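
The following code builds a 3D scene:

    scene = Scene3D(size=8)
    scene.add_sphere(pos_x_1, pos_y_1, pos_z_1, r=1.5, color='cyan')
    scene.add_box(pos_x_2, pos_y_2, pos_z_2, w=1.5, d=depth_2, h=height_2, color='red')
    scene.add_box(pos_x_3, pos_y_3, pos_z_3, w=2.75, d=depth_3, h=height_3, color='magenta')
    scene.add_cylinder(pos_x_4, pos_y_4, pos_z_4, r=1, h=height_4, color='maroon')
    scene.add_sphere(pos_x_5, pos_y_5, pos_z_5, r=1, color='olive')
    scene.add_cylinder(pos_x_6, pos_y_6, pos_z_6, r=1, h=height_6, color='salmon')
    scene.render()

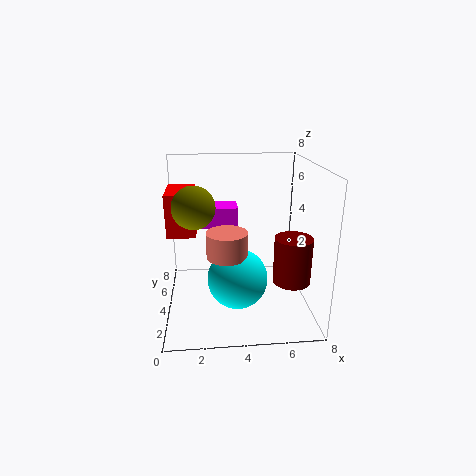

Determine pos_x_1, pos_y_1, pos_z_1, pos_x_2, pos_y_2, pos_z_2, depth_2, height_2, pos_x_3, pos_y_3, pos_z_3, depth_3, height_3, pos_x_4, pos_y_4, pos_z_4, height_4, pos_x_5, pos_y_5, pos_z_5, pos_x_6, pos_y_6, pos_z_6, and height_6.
pos_x_1 = 3.75; pos_y_1 = 1.75; pos_z_1 = 2.75; pos_x_2 = 0.25; pos_y_2 = 3; pos_z_2 = 4.5; depth_2 = 2.5; height_2 = 2.25; pos_x_3 = 1.5; pos_y_3 = 6.25; pos_z_3 = 3.75; depth_3 = 1.75; height_3 = 1.25; pos_x_4 = 6.75; pos_y_4 = 2.5; pos_z_4 = 2; height_4 = 2.5; pos_x_5 = 1.75; pos_y_5 = 1.75; pos_z_5 = 6.5; pos_x_6 = 3.25; pos_y_6 = 1.75; pos_z_6 = 4; height_6 = 1.25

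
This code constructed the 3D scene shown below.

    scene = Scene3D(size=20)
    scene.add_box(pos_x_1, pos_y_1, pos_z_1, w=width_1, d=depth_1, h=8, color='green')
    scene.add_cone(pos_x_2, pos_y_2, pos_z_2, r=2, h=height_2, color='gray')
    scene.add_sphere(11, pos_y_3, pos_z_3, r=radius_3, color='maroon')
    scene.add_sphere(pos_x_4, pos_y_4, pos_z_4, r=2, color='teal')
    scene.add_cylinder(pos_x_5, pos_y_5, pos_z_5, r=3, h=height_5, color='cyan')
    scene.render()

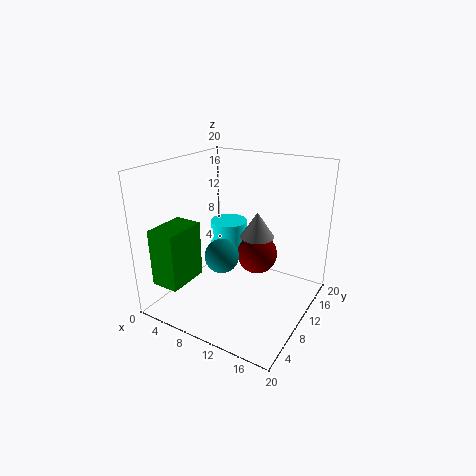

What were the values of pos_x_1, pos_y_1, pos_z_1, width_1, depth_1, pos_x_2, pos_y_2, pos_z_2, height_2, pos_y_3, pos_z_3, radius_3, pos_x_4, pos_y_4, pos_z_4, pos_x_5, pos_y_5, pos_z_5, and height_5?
pos_x_1 = 1, pos_y_1 = 2, pos_z_1 = 4, width_1 = 4, depth_1 = 6, pos_x_2 = 15, pos_y_2 = 6, pos_z_2 = 13, height_2 = 3, pos_y_3 = 14, pos_z_3 = 6, radius_3 = 3, pos_x_4 = 12, pos_y_4 = 3, pos_z_4 = 11, pos_x_5 = 4, pos_y_5 = 17, pos_z_5 = 4, height_5 = 5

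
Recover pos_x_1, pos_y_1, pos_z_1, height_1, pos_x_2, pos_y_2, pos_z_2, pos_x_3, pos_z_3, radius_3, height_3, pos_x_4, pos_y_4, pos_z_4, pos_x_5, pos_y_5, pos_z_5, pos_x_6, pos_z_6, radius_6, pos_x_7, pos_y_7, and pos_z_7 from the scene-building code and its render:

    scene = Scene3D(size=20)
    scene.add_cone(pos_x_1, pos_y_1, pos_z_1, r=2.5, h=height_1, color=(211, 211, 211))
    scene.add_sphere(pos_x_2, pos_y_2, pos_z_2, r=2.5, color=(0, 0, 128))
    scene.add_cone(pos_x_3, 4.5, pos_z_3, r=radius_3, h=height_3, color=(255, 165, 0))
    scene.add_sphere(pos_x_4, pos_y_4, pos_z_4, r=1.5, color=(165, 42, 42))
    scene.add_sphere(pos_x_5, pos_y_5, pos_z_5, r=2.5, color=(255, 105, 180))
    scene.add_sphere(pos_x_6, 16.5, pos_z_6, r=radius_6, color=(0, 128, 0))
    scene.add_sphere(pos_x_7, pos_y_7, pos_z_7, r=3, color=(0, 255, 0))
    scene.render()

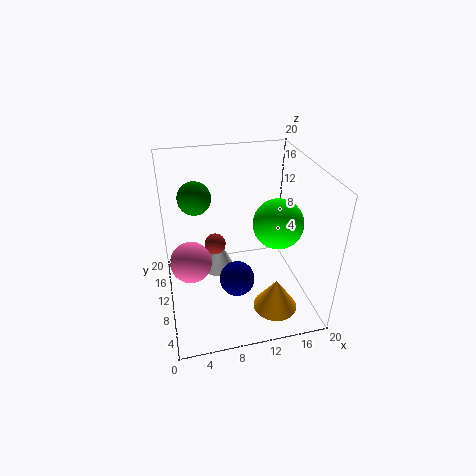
pos_x_1 = 8
pos_y_1 = 15
pos_z_1 = 1.5
height_1 = 5.5
pos_x_2 = 9.5
pos_y_2 = 8.5
pos_z_2 = 4
pos_x_3 = 14
pos_z_3 = 1.5
radius_3 = 3
height_3 = 4.5
pos_x_4 = 7
pos_y_4 = 11.5
pos_z_4 = 8.5
pos_x_5 = 3
pos_y_5 = 5.5
pos_z_5 = 10.5
pos_x_6 = 5
pos_z_6 = 13.5
radius_6 = 2.5
pos_x_7 = 13.5
pos_y_7 = 4.5
pos_z_7 = 15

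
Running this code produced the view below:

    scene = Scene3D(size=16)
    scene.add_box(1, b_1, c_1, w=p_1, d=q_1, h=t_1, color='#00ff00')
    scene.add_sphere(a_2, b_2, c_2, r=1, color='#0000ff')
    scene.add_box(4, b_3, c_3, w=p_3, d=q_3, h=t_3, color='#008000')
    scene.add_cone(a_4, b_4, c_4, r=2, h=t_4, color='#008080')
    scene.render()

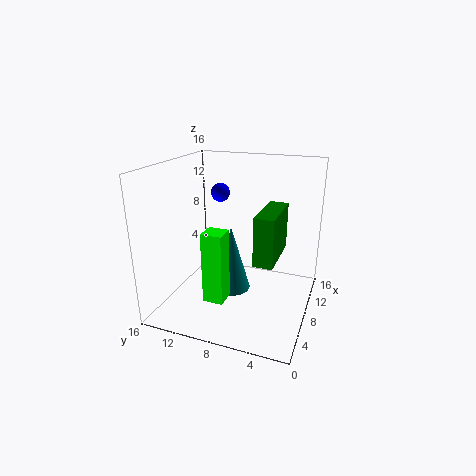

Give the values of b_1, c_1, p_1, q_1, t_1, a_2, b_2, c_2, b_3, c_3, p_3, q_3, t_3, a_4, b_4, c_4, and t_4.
b_1 = 7; c_1 = 4; p_1 = 2; q_1 = 2; t_1 = 7; a_2 = 8; b_2 = 10; c_2 = 13; b_3 = 3; c_3 = 7; p_3 = 6; q_3 = 2; t_3 = 5; a_4 = 6; b_4 = 8; c_4 = 3; t_4 = 7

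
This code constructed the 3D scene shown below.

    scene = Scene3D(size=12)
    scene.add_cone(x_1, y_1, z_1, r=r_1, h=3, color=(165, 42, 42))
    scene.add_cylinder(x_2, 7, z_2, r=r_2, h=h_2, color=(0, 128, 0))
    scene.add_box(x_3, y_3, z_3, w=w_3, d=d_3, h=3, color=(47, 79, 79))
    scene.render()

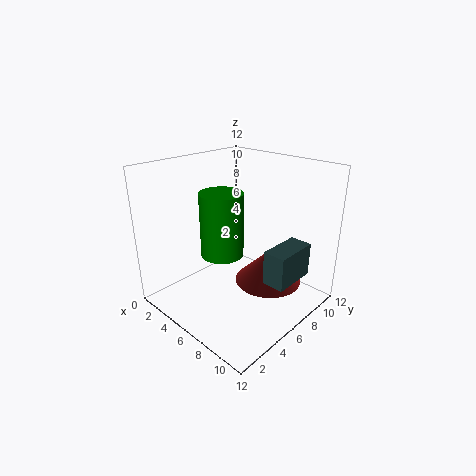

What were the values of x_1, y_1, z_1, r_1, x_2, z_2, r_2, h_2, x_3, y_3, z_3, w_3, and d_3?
x_1 = 7, y_1 = 9, z_1 = 1, r_1 = 3, x_2 = 3, z_2 = 3, r_2 = 2, h_2 = 6, x_3 = 8, y_3 = 7, z_3 = 2, w_3 = 2, d_3 = 4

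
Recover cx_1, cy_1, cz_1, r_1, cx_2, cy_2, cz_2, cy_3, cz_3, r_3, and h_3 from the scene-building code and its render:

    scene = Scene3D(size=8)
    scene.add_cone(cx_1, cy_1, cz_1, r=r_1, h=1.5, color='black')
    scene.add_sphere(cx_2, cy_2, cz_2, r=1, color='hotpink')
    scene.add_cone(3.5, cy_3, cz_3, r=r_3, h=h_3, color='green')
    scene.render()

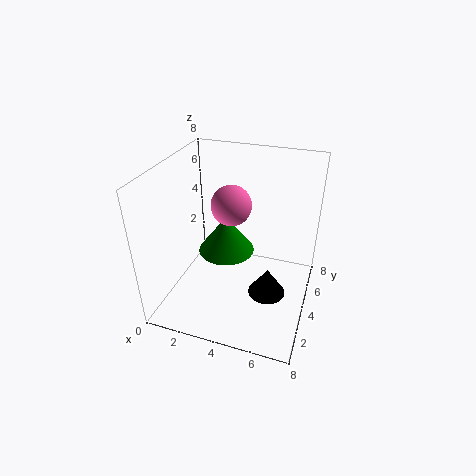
cx_1 = 6; cy_1 = 3; cz_1 = 1.5; r_1 = 1; cx_2 = 4; cy_2 = 3; cz_2 = 6.5; cy_3 = 3.5; cz_3 = 3.5; r_3 = 1.5; h_3 = 2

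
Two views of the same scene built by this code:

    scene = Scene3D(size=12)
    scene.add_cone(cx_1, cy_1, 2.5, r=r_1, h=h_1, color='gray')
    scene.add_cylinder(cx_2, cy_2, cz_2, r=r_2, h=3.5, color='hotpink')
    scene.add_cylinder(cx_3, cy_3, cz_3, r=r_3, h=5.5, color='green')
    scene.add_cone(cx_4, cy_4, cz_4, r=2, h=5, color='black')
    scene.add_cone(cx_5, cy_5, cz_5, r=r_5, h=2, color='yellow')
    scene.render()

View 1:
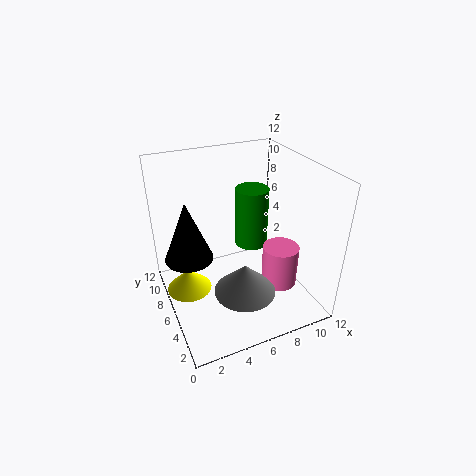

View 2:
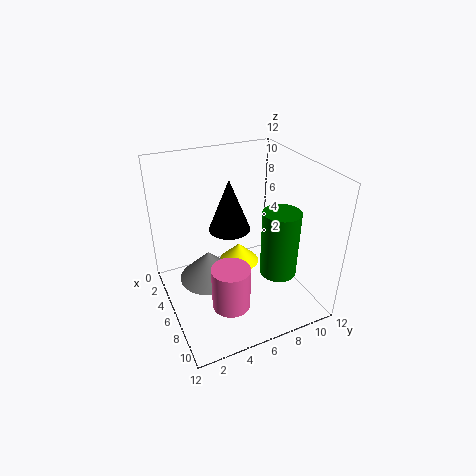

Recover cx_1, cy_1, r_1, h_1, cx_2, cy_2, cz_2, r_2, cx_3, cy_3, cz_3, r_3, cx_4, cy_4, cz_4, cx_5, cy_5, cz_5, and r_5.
cx_1 = 5.5
cy_1 = 3.5
r_1 = 2.5
h_1 = 2.5
cx_2 = 9
cy_2 = 4
cz_2 = 2
r_2 = 1.5
cx_3 = 8.5
cy_3 = 8.5
cz_3 = 3.5
r_3 = 1.5
cx_4 = 2
cy_4 = 7
cz_4 = 4.5
cx_5 = 2
cy_5 = 8
cz_5 = 0.5
r_5 = 2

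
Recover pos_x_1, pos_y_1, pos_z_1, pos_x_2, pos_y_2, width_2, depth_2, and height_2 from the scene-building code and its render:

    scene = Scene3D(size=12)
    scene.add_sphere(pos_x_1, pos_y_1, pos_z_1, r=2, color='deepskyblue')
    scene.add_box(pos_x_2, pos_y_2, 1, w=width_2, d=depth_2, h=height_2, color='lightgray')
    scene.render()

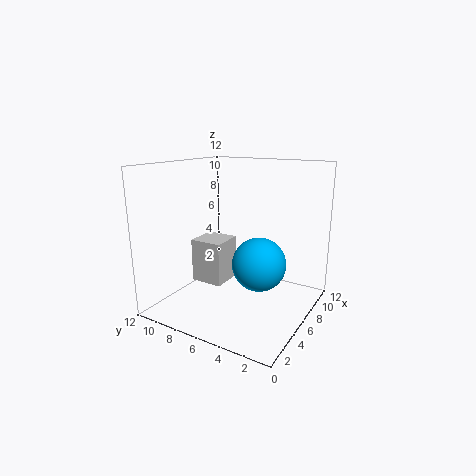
pos_x_1 = 4
pos_y_1 = 3
pos_z_1 = 5
pos_x_2 = 6
pos_y_2 = 8
width_2 = 3
depth_2 = 3
height_2 = 4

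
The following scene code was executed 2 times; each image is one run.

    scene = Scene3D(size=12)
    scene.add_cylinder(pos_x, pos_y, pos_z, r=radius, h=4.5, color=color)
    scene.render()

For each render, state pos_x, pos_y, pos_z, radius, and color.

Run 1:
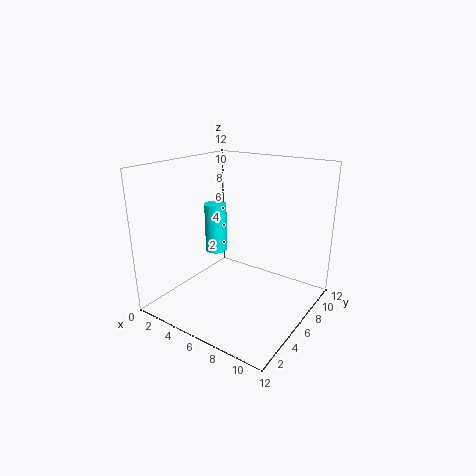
pos_x = 2.5
pos_y = 7.5
pos_z = 3.5
radius = 1
color = 'cyan'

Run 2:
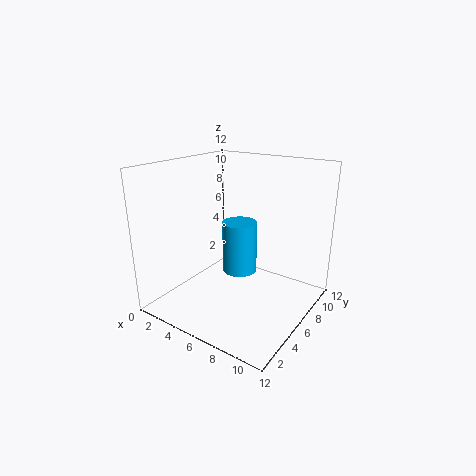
pos_x = 5.5
pos_y = 7
pos_z = 2.5
radius = 1.5
color = 'deepskyblue'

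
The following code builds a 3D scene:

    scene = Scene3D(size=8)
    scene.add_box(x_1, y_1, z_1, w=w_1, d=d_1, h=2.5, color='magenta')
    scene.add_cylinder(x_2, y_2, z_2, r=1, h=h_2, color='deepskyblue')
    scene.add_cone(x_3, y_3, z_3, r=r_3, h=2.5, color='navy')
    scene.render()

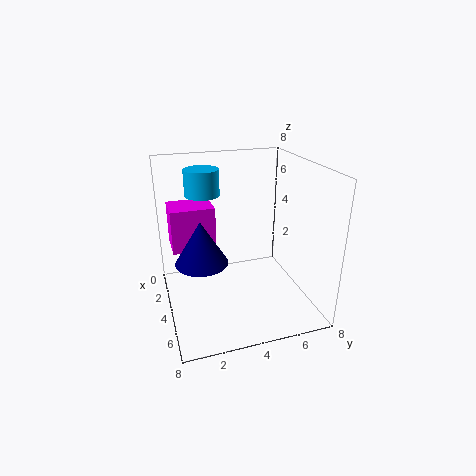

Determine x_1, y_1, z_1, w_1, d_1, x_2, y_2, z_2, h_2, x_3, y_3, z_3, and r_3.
x_1 = 1, y_1 = 0.5, z_1 = 3, w_1 = 2, d_1 = 2.5, x_2 = 2, y_2 = 2.5, z_2 = 6, h_2 = 1.5, x_3 = 3.5, y_3 = 2, z_3 = 2.5, r_3 = 1.5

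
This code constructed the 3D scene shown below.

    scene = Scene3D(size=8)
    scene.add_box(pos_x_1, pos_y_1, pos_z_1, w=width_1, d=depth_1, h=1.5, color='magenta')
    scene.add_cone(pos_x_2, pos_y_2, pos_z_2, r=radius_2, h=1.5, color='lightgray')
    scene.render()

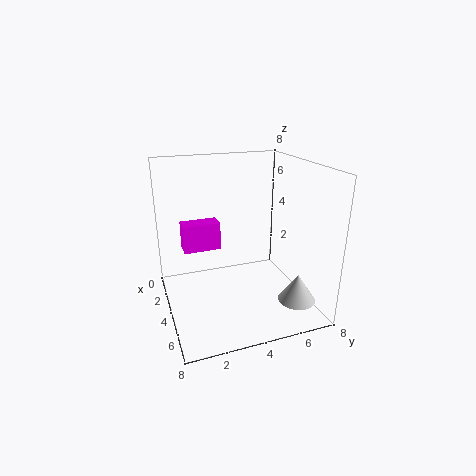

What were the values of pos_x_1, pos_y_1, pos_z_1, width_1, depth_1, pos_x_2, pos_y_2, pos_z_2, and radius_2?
pos_x_1 = 3
pos_y_1 = 1
pos_z_1 = 3.5
width_1 = 1
depth_1 = 2
pos_x_2 = 6.5
pos_y_2 = 6.5
pos_z_2 = 1
radius_2 = 1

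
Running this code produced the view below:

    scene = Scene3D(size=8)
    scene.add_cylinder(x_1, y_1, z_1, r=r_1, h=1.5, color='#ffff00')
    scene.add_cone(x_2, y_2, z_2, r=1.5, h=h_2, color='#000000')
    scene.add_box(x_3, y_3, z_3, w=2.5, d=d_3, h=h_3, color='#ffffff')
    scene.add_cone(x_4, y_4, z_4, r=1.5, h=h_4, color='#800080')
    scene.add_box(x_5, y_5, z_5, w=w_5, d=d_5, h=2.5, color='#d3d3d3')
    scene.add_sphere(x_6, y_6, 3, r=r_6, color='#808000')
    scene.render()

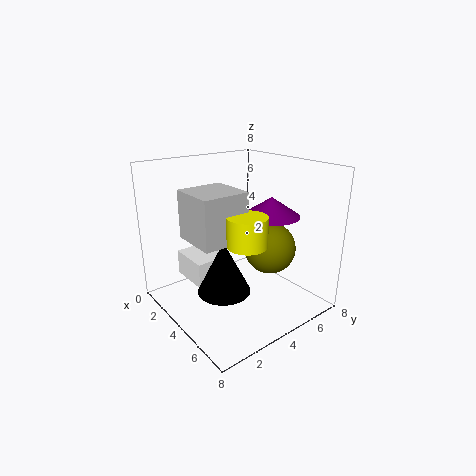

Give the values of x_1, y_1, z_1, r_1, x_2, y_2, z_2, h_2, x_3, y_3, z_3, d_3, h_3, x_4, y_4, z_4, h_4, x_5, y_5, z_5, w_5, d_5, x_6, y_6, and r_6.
x_1 = 6
y_1 = 3
z_1 = 4.5
r_1 = 1
x_2 = 4
y_2 = 3
z_2 = 1
h_2 = 3
x_3 = 0.5
y_3 = 2
z_3 = 1
d_3 = 2
h_3 = 1.5
x_4 = 5.5
y_4 = 5
z_4 = 5.5
h_4 = 1
x_5 = 3
y_5 = 1
z_5 = 4.5
w_5 = 2.5
d_5 = 2.5
x_6 = 4.5
y_6 = 6
r_6 = 1.5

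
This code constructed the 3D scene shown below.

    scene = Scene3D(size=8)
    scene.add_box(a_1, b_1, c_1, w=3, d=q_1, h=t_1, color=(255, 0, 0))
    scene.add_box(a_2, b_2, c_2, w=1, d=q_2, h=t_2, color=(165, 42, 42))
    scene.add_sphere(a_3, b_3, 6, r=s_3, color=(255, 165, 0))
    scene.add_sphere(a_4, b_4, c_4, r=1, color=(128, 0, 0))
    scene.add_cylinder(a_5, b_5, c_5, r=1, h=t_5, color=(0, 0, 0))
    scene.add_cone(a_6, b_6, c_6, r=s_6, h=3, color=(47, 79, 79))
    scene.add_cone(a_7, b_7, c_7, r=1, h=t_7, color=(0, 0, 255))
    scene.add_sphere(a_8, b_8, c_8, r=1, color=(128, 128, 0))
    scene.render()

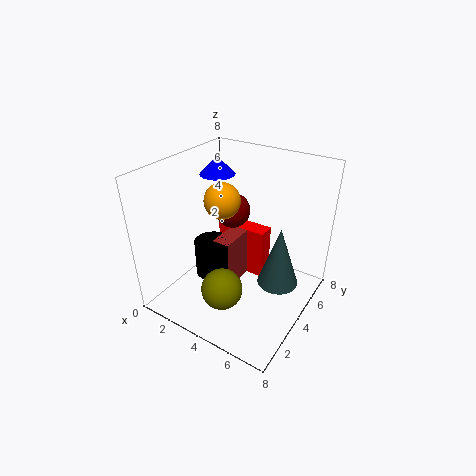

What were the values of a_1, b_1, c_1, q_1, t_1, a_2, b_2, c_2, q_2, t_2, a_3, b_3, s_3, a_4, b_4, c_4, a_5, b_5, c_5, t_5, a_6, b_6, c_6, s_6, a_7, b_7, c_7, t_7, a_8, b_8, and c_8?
a_1 = 2
b_1 = 5
c_1 = 1
q_1 = 1
t_1 = 3
a_2 = 3
b_2 = 3
c_2 = 1
q_2 = 2
t_2 = 3
a_3 = 3
b_3 = 4
s_3 = 1
a_4 = 3
b_4 = 5
c_4 = 5
a_5 = 3
b_5 = 3
c_5 = 2
t_5 = 2
a_6 = 7
b_6 = 3
c_6 = 3
s_6 = 1
a_7 = 2
b_7 = 5
c_7 = 7
t_7 = 1
a_8 = 5
b_8 = 1
c_8 = 3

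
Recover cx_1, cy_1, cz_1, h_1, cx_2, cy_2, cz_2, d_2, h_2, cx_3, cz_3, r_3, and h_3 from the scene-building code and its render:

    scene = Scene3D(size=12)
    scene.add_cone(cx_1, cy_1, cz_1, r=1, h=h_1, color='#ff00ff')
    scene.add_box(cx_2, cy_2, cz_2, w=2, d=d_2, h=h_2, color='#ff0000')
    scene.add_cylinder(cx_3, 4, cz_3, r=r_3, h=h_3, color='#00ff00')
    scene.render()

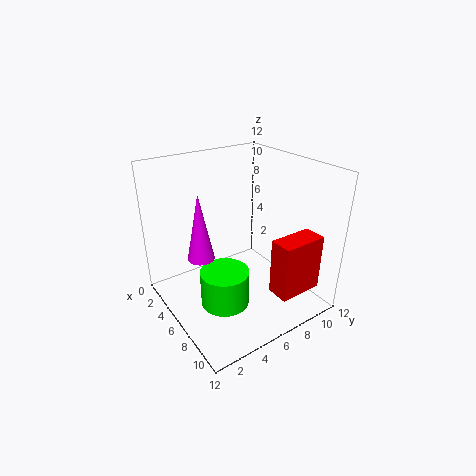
cx_1 = 7; cy_1 = 2; cz_1 = 6; h_1 = 5; cx_2 = 8; cy_2 = 8; cz_2 = 1; d_2 = 4; h_2 = 5; cx_3 = 7; cz_3 = 1; r_3 = 2; h_3 = 3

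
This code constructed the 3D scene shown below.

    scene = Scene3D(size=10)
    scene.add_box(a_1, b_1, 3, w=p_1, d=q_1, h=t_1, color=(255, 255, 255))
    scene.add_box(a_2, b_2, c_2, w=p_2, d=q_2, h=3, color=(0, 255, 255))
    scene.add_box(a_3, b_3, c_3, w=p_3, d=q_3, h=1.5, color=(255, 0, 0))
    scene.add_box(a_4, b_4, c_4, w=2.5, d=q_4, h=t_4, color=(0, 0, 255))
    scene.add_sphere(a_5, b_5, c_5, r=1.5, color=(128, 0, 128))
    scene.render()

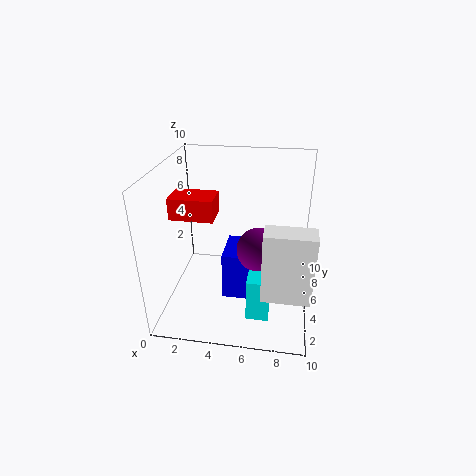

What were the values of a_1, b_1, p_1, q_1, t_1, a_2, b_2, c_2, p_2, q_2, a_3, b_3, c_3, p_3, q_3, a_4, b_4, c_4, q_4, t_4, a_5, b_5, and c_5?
a_1 = 7; b_1 = 1; p_1 = 3; q_1 = 1.5; t_1 = 4.5; a_2 = 6; b_2 = 2; c_2 = 0.5; p_2 = 1.5; q_2 = 2; a_3 = 0.5; b_3 = 4; c_3 = 6.5; p_3 = 3; q_3 = 2; a_4 = 4; b_4 = 4; c_4 = 0.5; q_4 = 3; t_4 = 3.5; a_5 = 6.5; b_5 = 4.5; c_5 = 4.5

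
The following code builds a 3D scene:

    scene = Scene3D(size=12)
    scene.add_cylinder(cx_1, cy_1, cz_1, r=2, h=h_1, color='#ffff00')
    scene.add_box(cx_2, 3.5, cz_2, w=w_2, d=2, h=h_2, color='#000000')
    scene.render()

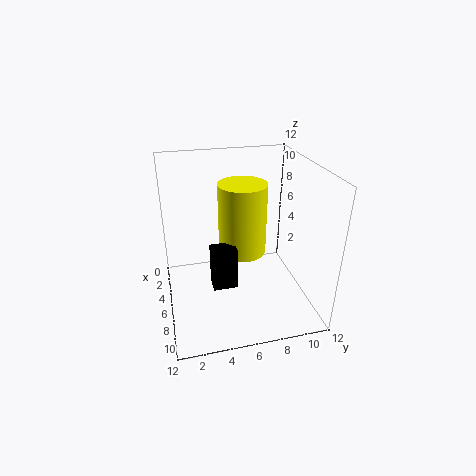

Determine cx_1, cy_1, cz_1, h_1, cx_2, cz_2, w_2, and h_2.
cx_1 = 5.5, cy_1 = 6.5, cz_1 = 4.5, h_1 = 6, cx_2 = 6.5, cz_2 = 2.5, w_2 = 1.5, h_2 = 3.5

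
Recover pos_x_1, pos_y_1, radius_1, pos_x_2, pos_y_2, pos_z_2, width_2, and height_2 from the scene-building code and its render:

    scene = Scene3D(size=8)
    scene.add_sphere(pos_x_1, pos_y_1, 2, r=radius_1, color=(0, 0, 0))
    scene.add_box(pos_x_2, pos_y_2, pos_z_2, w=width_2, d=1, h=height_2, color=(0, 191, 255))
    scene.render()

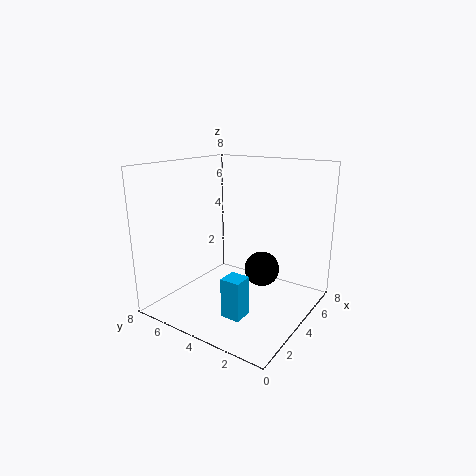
pos_x_1 = 5
pos_y_1 = 3
radius_1 = 1
pos_x_2 = 1
pos_y_2 = 2
pos_z_2 = 1
width_2 = 1
height_2 = 2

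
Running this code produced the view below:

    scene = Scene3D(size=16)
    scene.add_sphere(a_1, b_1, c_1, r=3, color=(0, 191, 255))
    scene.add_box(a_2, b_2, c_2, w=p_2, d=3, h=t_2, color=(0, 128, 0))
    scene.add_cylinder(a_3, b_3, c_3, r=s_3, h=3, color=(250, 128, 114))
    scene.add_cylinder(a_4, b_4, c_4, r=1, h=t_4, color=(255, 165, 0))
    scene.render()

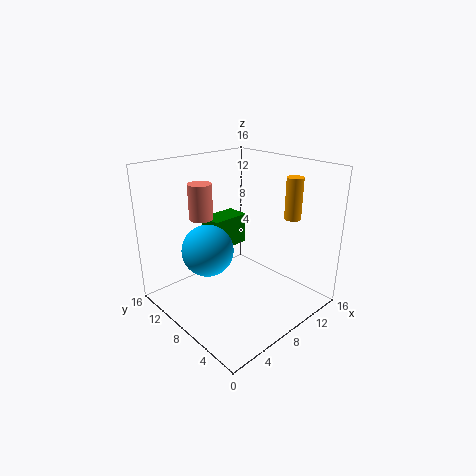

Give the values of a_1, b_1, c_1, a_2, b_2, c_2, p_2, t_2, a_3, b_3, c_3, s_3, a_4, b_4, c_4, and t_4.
a_1 = 6
b_1 = 11
c_1 = 6
a_2 = 9
b_2 = 13
c_2 = 4
p_2 = 5
t_2 = 4
a_3 = 1
b_3 = 5
c_3 = 13
s_3 = 1
a_4 = 15
b_4 = 6
c_4 = 9
t_4 = 5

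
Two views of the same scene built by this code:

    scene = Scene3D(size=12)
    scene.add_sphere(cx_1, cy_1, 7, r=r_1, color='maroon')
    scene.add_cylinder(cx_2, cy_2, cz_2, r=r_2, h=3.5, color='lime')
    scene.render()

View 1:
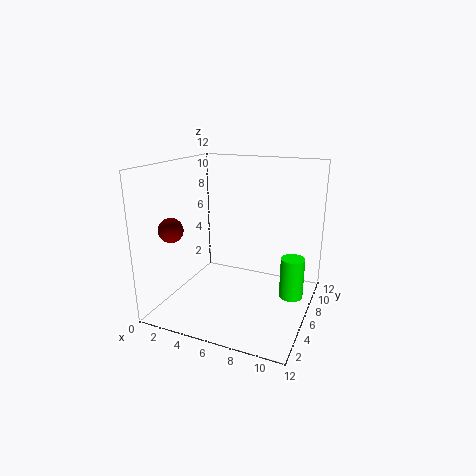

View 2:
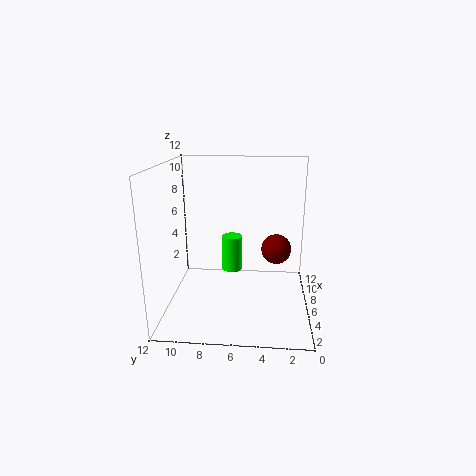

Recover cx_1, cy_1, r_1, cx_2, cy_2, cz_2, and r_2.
cx_1 = 1.5, cy_1 = 3, r_1 = 1, cx_2 = 10.5, cy_2 = 7, cz_2 = 1, r_2 = 1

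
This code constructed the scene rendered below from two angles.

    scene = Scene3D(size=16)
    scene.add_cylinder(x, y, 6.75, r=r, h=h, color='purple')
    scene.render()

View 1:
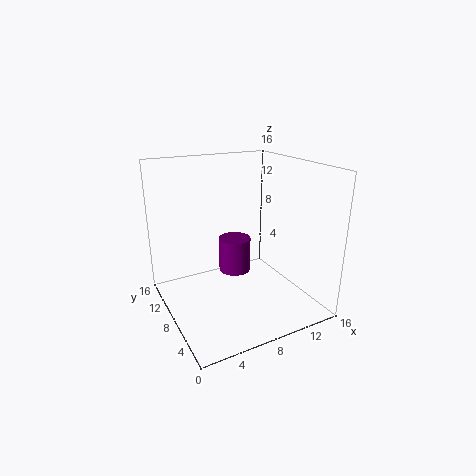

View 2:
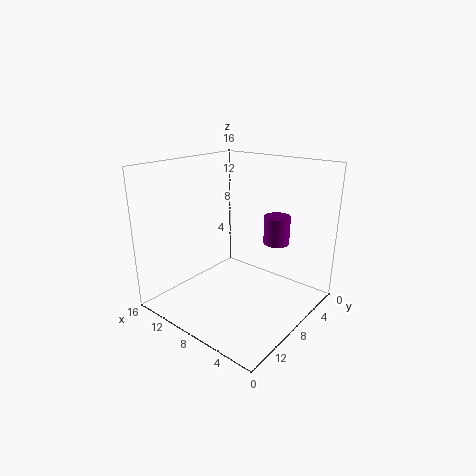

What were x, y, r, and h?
x = 5.5
y = 4
r = 1.5
h = 3.25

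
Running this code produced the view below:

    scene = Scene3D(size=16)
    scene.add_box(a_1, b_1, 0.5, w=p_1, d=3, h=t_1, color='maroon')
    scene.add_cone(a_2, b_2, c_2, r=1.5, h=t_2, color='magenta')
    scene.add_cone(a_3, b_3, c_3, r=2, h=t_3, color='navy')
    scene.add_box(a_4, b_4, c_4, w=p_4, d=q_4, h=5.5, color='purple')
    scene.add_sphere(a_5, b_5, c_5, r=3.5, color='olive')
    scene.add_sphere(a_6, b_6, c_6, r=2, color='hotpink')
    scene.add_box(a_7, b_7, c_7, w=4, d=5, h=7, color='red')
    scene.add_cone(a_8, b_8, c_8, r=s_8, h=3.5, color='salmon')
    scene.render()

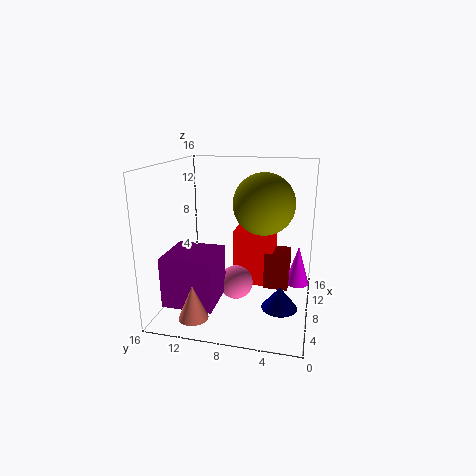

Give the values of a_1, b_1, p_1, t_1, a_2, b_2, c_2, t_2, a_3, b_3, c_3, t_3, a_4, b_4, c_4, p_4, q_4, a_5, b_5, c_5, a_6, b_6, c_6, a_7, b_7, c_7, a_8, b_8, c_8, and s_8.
a_1 = 11, b_1 = 2.5, p_1 = 3.5, t_1 = 4.5, a_2 = 13.5, b_2 = 1.5, c_2 = 0.5, t_2 = 5, a_3 = 7, b_3 = 3, c_3 = 0.5, t_3 = 2.5, a_4 = 2.5, b_4 = 9.5, c_4 = 1.5, p_4 = 5.5, q_4 = 5.5, a_5 = 10, b_5 = 5.5, c_5 = 11.5, a_6 = 9, b_6 = 8.5, c_6 = 2, a_7 = 11.5, b_7 = 4.5, c_7 = 0.5, a_8 = 1.5, b_8 = 11, c_8 = 1.5, s_8 = 1.5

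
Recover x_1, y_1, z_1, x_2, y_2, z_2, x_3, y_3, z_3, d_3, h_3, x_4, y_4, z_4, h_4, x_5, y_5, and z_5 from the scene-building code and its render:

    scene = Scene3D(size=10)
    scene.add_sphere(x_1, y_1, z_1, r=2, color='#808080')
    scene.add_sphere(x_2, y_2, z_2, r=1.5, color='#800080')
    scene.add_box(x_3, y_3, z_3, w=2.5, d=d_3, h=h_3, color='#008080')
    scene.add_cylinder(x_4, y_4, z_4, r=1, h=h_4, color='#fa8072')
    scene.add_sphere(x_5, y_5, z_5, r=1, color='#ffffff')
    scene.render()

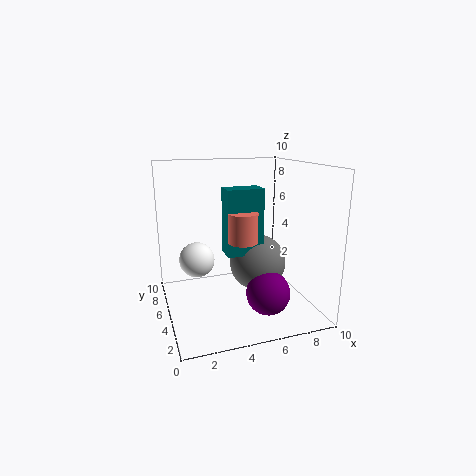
x_1 = 6.5; y_1 = 5; z_1 = 3; x_2 = 6.5; y_2 = 3; z_2 = 1.5; x_3 = 4; y_3 = 4; z_3 = 4; d_3 = 1.5; h_3 = 4.5; x_4 = 5; y_4 = 4; z_4 = 5; h_4 = 2; x_5 = 1.5; y_5 = 2; z_5 = 5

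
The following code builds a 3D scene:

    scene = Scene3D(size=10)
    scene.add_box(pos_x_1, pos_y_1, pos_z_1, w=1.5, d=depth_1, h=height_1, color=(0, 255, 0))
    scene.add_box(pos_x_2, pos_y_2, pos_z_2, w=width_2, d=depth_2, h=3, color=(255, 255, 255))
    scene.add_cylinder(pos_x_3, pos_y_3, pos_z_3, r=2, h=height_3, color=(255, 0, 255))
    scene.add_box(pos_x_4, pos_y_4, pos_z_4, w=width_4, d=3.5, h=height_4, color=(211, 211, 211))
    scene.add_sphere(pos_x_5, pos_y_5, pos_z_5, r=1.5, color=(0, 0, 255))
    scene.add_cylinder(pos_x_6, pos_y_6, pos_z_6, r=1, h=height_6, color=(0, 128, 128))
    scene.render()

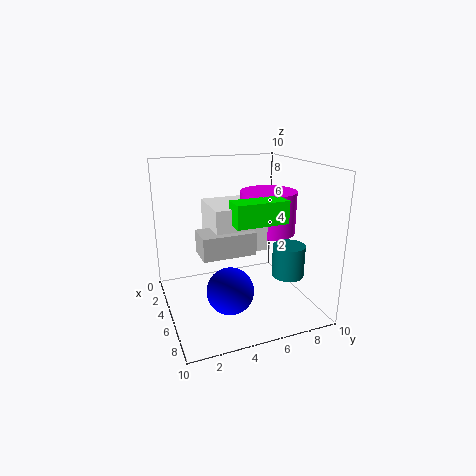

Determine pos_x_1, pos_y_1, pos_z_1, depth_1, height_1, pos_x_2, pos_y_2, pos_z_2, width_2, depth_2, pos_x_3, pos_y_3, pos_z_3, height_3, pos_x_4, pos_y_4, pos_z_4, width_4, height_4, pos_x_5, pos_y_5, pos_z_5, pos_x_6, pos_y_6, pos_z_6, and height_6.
pos_x_1 = 6, pos_y_1 = 4, pos_z_1 = 6.5, depth_1 = 3.5, height_1 = 1.5, pos_x_2 = 3, pos_y_2 = 3, pos_z_2 = 4.5, width_2 = 3.5, depth_2 = 3.5, pos_x_3 = 4.5, pos_y_3 = 7.5, pos_z_3 = 5, height_3 = 3, pos_x_4 = 5, pos_y_4 = 2, pos_z_4 = 4.5, width_4 = 2, height_4 = 1.5, pos_x_5 = 7.5, pos_y_5 = 3.5, pos_z_5 = 2.5, pos_x_6 = 8.5, pos_y_6 = 7, pos_z_6 = 3.5, height_6 = 2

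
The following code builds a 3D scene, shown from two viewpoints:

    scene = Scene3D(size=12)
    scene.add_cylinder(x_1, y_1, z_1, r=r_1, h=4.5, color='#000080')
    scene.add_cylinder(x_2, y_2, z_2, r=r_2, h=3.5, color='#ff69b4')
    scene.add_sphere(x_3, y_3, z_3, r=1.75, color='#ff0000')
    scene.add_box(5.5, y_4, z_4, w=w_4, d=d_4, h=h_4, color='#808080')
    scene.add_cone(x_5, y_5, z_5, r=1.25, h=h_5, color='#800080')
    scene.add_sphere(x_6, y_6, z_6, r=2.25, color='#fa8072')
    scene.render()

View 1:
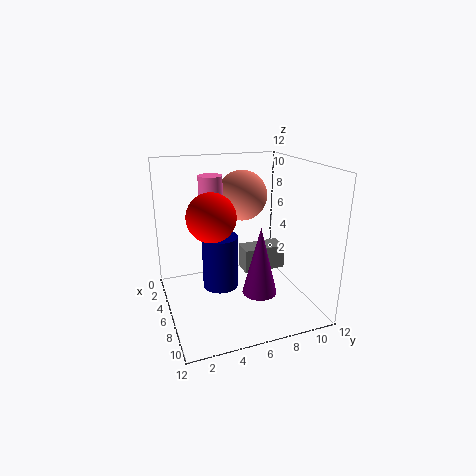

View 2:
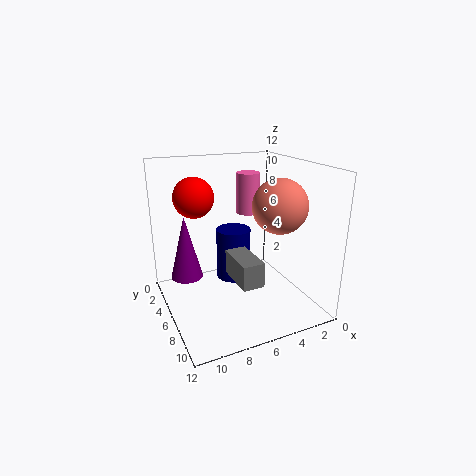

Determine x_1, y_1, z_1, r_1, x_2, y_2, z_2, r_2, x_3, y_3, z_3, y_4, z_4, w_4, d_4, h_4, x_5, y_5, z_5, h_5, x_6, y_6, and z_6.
x_1 = 5.75
y_1 = 4.5
z_1 = 1.75
r_1 = 1.5
x_2 = 4.25
y_2 = 4.25
z_2 = 7.5
r_2 = 1
x_3 = 8.75
y_3 = 3
z_3 = 9
y_4 = 6.25
z_4 = 3.25
w_4 = 1.75
d_4 = 3.5
h_4 = 2
x_5 = 10.5
y_5 = 6
z_5 = 3.5
h_5 = 5
x_6 = 3
y_6 = 7.5
z_6 = 8.75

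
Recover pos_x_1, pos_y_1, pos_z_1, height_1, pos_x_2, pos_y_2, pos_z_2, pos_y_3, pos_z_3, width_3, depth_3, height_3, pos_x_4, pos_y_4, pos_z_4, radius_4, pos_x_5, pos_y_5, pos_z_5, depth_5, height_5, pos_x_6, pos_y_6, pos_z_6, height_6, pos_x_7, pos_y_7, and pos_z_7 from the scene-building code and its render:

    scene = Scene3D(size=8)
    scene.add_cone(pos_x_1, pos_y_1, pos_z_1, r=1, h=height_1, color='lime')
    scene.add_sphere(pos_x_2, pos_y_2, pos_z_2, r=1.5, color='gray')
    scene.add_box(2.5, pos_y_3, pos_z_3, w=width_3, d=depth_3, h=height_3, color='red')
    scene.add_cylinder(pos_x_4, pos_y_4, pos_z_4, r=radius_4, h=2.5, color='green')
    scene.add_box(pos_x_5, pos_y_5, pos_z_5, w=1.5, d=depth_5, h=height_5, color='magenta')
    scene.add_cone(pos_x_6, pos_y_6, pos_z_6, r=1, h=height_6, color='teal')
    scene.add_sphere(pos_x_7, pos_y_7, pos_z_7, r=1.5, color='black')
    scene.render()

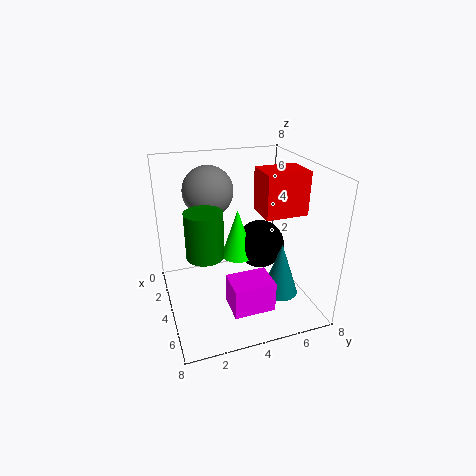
pos_x_1 = 2.5; pos_y_1 = 4.5; pos_z_1 = 2; height_1 = 3; pos_x_2 = 1.5; pos_y_2 = 3; pos_z_2 = 6; pos_y_3 = 5.5; pos_z_3 = 5; width_3 = 2; depth_3 = 2.5; height_3 = 2.5; pos_x_4 = 4.5; pos_y_4 = 2; pos_z_4 = 3.5; radius_4 = 1; pos_x_5 = 6.5; pos_y_5 = 2.5; pos_z_5 = 2; depth_5 = 2; height_5 = 1.5; pos_x_6 = 5.5; pos_y_6 = 6; pos_z_6 = 1; height_6 = 3; pos_x_7 = 2.5; pos_y_7 = 6; pos_z_7 = 2.5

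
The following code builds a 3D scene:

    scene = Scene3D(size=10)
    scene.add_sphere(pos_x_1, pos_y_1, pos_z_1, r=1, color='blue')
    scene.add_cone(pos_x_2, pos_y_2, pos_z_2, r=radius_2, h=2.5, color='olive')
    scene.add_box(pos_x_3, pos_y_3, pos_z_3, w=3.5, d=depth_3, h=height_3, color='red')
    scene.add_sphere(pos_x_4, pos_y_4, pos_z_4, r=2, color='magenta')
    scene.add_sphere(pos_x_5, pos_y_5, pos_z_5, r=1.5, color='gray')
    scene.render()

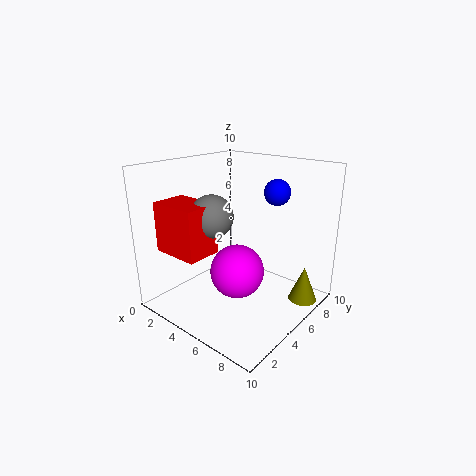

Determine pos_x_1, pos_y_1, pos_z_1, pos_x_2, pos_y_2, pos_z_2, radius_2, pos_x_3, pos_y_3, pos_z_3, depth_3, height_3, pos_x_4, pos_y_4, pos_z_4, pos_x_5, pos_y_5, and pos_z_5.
pos_x_1 = 5.5
pos_y_1 = 9
pos_z_1 = 7.5
pos_x_2 = 9
pos_y_2 = 7.5
pos_z_2 = 0.5
radius_2 = 1
pos_x_3 = 0.5
pos_y_3 = 1.5
pos_z_3 = 4
depth_3 = 2.5
height_3 = 3.5
pos_x_4 = 4.5
pos_y_4 = 5.5
pos_z_4 = 2
pos_x_5 = 3.5
pos_y_5 = 4
pos_z_5 = 6.5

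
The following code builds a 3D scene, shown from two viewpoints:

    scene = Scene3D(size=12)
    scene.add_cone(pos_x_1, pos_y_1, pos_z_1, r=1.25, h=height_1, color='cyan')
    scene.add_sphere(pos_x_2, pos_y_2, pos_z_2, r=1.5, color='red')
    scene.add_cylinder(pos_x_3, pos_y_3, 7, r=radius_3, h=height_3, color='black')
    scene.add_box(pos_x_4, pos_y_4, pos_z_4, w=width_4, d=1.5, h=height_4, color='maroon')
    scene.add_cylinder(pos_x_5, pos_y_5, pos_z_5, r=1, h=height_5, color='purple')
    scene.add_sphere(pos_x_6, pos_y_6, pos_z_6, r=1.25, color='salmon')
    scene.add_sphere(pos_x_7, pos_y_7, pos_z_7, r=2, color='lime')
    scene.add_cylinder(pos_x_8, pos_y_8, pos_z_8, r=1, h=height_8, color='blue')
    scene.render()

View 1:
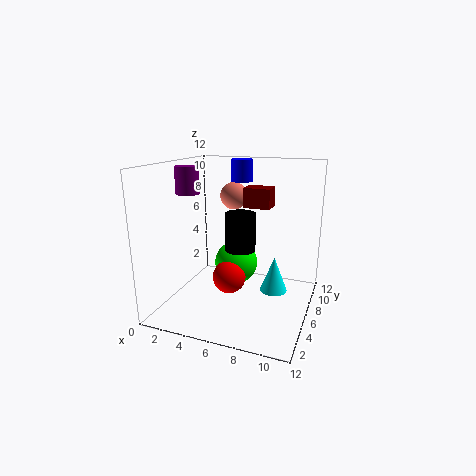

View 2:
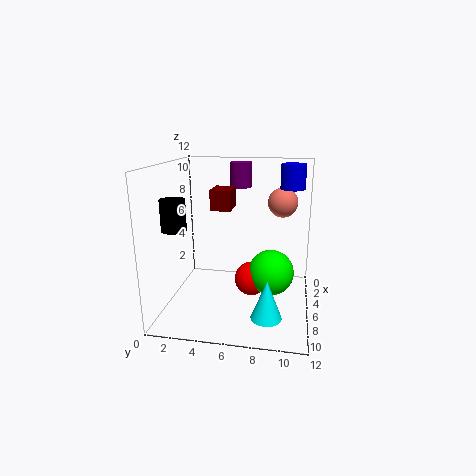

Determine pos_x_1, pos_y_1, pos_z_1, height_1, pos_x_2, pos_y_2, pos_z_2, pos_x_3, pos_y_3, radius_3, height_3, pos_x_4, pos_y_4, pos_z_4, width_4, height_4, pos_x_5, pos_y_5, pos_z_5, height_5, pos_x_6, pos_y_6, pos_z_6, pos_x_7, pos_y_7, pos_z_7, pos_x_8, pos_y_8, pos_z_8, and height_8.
pos_x_1 = 8.5; pos_y_1 = 8.75; pos_z_1 = 0.25; height_1 = 3.25; pos_x_2 = 4.75; pos_y_2 = 7; pos_z_2 = 1.75; pos_x_3 = 8; pos_y_3 = 1.25; radius_3 = 1; height_3 = 2.5; pos_x_4 = 7; pos_y_4 = 4.5; pos_z_4 = 9; width_4 = 2; height_4 = 1.5; pos_x_5 = 1.75; pos_y_5 = 5.5; pos_z_5 = 9.5; height_5 = 2.25; pos_x_6 = 4.25; pos_y_6 = 9.5; pos_z_6 = 8.75; pos_x_7 = 4.75; pos_y_7 = 8.75; pos_z_7 = 2.5; pos_x_8 = 4.75; pos_y_8 = 10.25; pos_z_8 = 10; height_8 = 2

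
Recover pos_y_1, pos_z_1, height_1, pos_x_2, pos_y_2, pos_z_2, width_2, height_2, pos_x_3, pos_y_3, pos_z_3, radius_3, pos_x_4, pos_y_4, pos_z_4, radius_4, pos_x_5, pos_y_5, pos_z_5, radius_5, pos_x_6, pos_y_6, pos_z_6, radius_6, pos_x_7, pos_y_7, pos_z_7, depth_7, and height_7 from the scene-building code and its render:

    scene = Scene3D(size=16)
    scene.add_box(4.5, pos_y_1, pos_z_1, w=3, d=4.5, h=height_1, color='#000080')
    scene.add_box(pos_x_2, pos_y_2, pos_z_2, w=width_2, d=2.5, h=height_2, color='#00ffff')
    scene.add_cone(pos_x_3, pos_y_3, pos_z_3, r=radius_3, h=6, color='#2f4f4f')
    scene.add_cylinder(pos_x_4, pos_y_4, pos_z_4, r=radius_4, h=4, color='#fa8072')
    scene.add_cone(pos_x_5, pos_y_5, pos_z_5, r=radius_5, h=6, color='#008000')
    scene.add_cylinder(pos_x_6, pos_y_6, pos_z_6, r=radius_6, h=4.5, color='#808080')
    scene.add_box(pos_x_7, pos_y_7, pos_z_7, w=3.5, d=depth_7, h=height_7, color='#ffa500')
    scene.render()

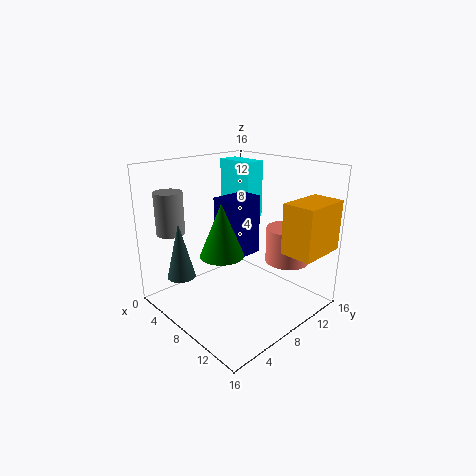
pos_y_1 = 7.5, pos_z_1 = 5, height_1 = 7, pos_x_2 = 0.5, pos_y_2 = 12, pos_z_2 = 8.5, width_2 = 5, height_2 = 7, pos_x_3 = 5.5, pos_y_3 = 2, pos_z_3 = 4.5, radius_3 = 1.5, pos_x_4 = 11.5, pos_y_4 = 12.5, pos_z_4 = 5, radius_4 = 2.5, pos_x_5 = 7, pos_y_5 = 6.5, pos_z_5 = 6, radius_5 = 2.5, pos_x_6 = 4, pos_y_6 = 2, pos_z_6 = 9, radius_6 = 1.5, pos_x_7 = 12.5, pos_y_7 = 10, pos_z_7 = 7, depth_7 = 5.5, height_7 = 5.5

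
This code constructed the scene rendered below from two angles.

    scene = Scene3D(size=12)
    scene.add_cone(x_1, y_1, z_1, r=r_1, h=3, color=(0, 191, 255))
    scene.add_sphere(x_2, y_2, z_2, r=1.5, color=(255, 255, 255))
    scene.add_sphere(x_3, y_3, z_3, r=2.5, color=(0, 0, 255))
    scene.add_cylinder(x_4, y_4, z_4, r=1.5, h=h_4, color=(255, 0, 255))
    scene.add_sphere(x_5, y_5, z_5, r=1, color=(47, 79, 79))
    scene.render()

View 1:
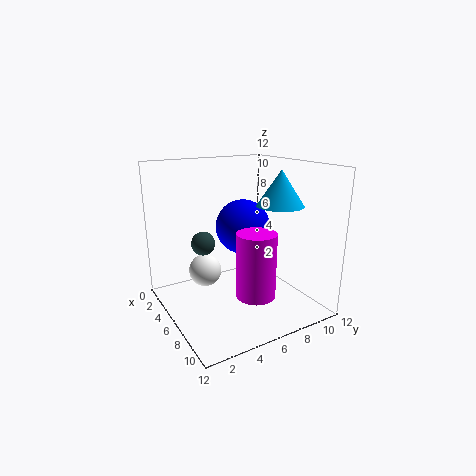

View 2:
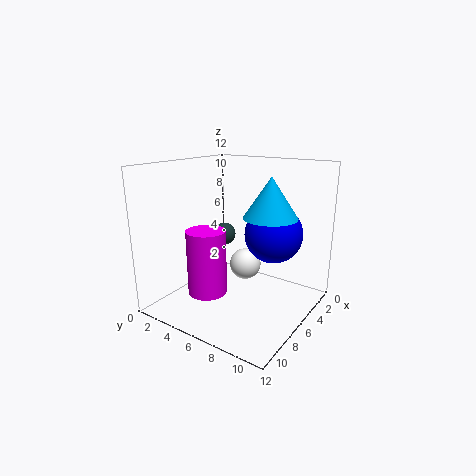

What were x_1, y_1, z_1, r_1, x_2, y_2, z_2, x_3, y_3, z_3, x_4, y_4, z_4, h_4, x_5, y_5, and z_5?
x_1 = 7
y_1 = 9.5
z_1 = 8.5
r_1 = 2
x_2 = 2.5
y_2 = 4.5
z_2 = 2
x_3 = 3.5
y_3 = 8
z_3 = 6
x_4 = 9.5
y_4 = 5.5
z_4 = 2.5
h_4 = 5
x_5 = 4.5
y_5 = 3.5
z_5 = 5.5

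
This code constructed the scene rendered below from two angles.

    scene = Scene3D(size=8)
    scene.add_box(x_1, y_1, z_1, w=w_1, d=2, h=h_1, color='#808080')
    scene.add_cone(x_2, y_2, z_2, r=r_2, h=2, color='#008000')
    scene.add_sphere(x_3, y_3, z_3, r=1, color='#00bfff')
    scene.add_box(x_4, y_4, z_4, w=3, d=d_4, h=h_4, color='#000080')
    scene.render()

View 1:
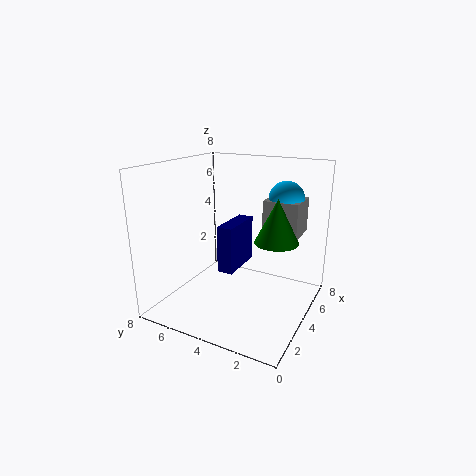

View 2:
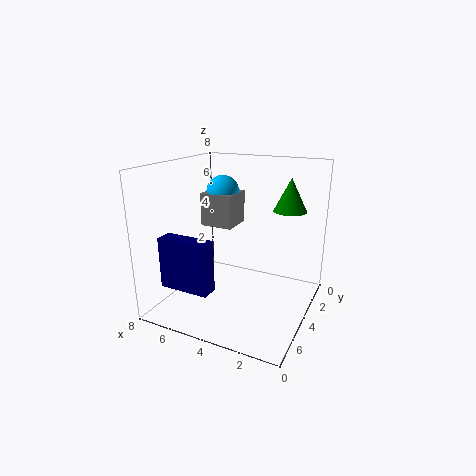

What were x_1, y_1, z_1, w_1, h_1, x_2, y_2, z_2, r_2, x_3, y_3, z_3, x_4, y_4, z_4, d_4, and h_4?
x_1 = 5; y_1 = 1; z_1 = 4; w_1 = 2; h_1 = 2; x_2 = 2; y_2 = 1; z_2 = 5; r_2 = 1; x_3 = 6; y_3 = 2; z_3 = 6; x_4 = 5; y_4 = 5; z_4 = 1; d_4 = 1; h_4 = 3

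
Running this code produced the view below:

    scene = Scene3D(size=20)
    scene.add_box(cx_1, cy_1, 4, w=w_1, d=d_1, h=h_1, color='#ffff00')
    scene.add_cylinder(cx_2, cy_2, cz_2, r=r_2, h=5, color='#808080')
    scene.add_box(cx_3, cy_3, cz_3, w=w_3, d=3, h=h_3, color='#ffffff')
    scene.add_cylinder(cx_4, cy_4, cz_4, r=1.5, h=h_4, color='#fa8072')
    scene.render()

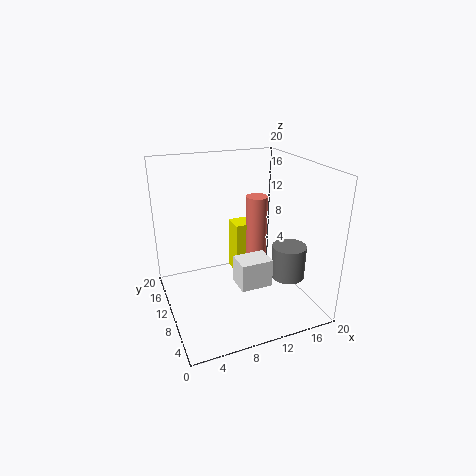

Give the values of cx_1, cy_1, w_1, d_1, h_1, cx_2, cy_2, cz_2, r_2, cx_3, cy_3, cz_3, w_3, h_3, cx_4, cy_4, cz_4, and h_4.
cx_1 = 10, cy_1 = 10.5, w_1 = 4.5, d_1 = 3, h_1 = 7.5, cx_2 = 17.5, cy_2 = 8.5, cz_2 = 3, r_2 = 2.5, cx_3 = 7.5, cy_3 = 2.5, cz_3 = 6.5, w_3 = 4, h_3 = 3.5, cx_4 = 13, cy_4 = 10.5, cz_4 = 6, h_4 = 9.5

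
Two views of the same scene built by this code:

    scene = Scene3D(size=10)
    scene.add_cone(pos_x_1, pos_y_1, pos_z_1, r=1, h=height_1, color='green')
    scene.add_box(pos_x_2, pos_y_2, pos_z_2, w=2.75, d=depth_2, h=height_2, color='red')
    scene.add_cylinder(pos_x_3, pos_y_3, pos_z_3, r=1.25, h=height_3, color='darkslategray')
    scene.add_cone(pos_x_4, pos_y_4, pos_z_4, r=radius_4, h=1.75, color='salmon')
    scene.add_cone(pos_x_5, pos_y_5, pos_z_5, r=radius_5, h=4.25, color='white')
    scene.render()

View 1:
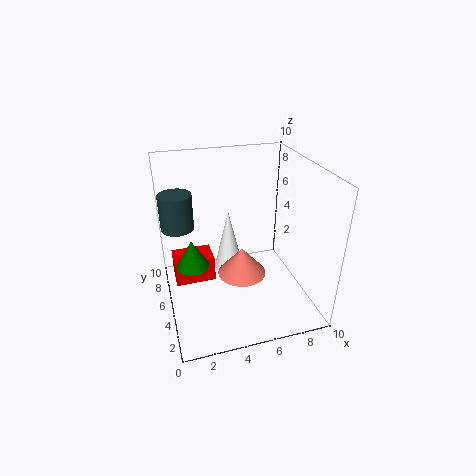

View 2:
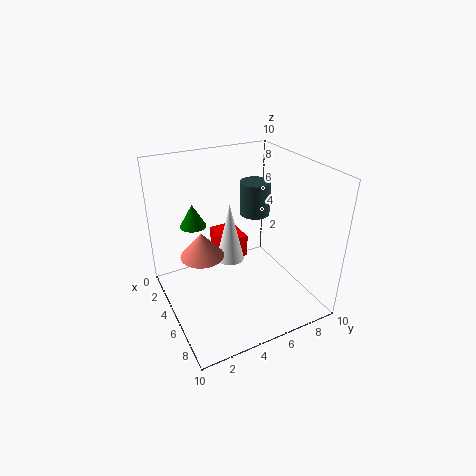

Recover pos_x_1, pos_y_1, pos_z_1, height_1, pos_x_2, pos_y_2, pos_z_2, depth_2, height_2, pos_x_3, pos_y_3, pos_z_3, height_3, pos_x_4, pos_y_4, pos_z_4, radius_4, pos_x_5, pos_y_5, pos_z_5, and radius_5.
pos_x_1 = 1.5; pos_y_1 = 3; pos_z_1 = 4.75; height_1 = 1.75; pos_x_2 = 0.5; pos_y_2 = 4.75; pos_z_2 = 2; depth_2 = 2; height_2 = 1.75; pos_x_3 = 1.25; pos_y_3 = 8.5; pos_z_3 = 4.5; height_3 = 2.75; pos_x_4 = 4.5; pos_y_4 = 2.5; pos_z_4 = 4; radius_4 = 1.5; pos_x_5 = 4.25; pos_y_5 = 4.75; pos_z_5 = 3; radius_5 = 1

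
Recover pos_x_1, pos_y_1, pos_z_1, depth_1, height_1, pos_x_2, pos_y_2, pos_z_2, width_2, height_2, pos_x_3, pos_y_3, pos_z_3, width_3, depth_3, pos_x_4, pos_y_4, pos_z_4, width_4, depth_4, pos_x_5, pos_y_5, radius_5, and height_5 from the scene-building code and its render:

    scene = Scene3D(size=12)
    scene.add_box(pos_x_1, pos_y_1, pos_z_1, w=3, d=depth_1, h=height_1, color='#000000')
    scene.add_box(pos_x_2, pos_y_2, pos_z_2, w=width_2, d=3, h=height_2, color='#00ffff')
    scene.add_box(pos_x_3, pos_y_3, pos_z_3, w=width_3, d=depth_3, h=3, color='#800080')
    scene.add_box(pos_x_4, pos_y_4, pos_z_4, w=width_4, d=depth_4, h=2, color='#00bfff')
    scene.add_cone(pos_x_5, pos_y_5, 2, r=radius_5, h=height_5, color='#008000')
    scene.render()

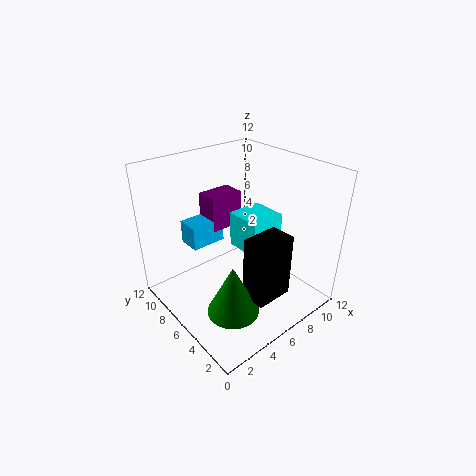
pos_x_1 = 4; pos_y_1 = 1; pos_z_1 = 3; depth_1 = 2; height_1 = 5; pos_x_2 = 6; pos_y_2 = 4; pos_z_2 = 5; width_2 = 3; height_2 = 3; pos_x_3 = 5; pos_y_3 = 8; pos_z_3 = 6; width_3 = 3; depth_3 = 2; pos_x_4 = 3; pos_y_4 = 8; pos_z_4 = 5; width_4 = 3; depth_4 = 2; pos_x_5 = 3; pos_y_5 = 3; radius_5 = 2; height_5 = 4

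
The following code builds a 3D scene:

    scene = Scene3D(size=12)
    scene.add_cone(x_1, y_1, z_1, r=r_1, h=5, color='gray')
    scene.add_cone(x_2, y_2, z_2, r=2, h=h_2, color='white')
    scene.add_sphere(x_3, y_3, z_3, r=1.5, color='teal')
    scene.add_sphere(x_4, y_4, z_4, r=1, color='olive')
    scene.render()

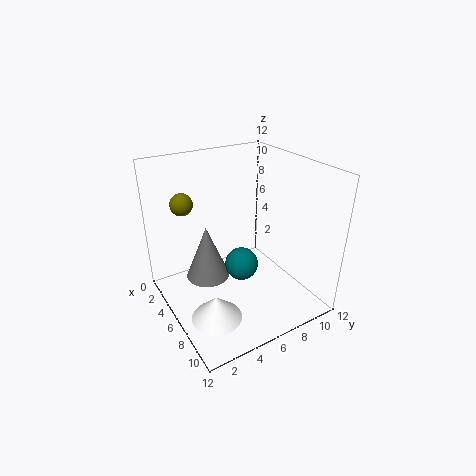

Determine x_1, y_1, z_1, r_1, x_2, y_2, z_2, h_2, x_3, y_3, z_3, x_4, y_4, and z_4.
x_1 = 3
y_1 = 4.5
z_1 = 1
r_1 = 2
x_2 = 8.5
y_2 = 2.5
z_2 = 1
h_2 = 2
x_3 = 5
y_3 = 7
z_3 = 2.5
x_4 = 1.5
y_4 = 3
z_4 = 8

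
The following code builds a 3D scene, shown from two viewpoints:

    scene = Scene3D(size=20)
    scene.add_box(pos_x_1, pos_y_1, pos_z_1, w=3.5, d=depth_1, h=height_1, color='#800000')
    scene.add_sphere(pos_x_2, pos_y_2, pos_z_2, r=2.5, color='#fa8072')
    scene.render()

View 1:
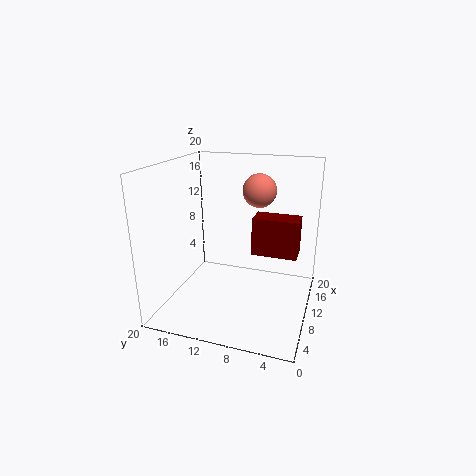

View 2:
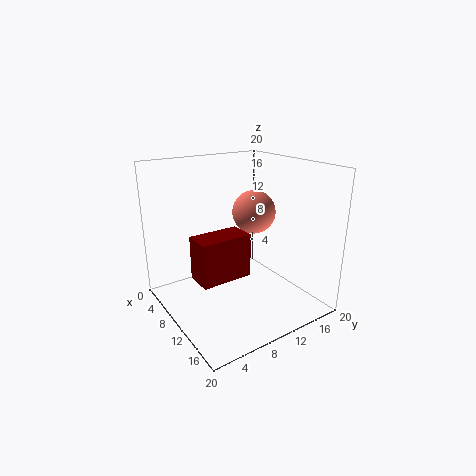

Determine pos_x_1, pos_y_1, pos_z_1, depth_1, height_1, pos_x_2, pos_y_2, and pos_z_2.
pos_x_1 = 11.5
pos_y_1 = 2
pos_z_1 = 7
depth_1 = 6.5
height_1 = 5.5
pos_x_2 = 15.5
pos_y_2 = 8.5
pos_z_2 = 15.5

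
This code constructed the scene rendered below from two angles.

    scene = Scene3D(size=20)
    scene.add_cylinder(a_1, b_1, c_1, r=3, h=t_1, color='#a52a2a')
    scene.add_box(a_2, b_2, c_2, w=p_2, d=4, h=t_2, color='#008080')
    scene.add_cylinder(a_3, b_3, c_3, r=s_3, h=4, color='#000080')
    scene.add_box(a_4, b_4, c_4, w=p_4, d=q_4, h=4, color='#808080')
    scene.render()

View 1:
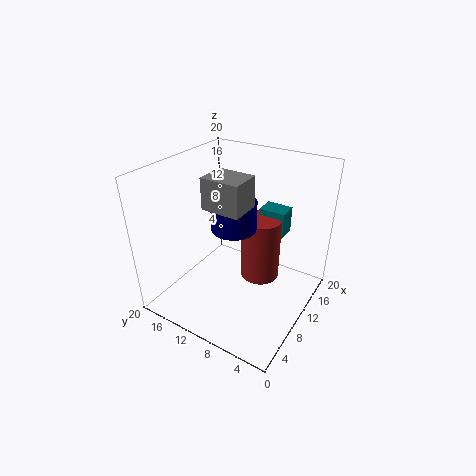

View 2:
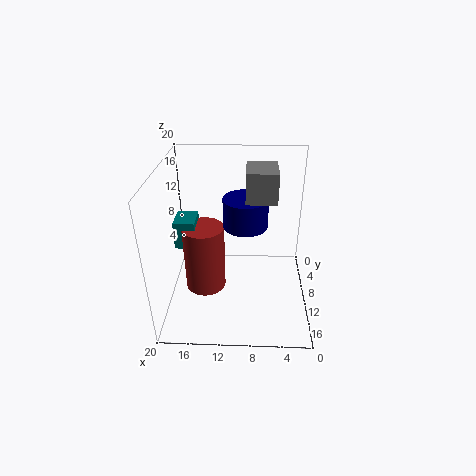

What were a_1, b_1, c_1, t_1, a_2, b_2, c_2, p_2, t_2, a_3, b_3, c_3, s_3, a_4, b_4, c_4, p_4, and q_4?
a_1 = 15; b_1 = 9; c_1 = 1; t_1 = 10; a_2 = 16; b_2 = 6; c_2 = 8; p_2 = 3; t_2 = 4; a_3 = 9; b_3 = 10; c_3 = 12; s_3 = 3; a_4 = 5; b_4 = 7; c_4 = 16; p_4 = 4; q_4 = 5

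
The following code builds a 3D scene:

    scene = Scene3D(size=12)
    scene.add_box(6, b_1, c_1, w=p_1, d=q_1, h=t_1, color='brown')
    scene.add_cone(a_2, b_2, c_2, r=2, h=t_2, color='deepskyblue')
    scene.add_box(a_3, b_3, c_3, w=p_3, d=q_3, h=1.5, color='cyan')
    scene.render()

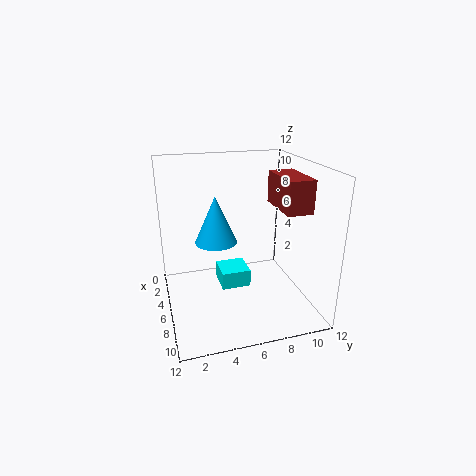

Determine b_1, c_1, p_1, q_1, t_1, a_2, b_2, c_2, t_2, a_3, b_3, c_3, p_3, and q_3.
b_1 = 8.5, c_1 = 9, p_1 = 4, q_1 = 2, t_1 = 2.5, a_2 = 2, b_2 = 5, c_2 = 4, t_2 = 4.5, a_3 = 4, b_3 = 4.5, c_3 = 1.5, p_3 = 2.5, q_3 = 2.5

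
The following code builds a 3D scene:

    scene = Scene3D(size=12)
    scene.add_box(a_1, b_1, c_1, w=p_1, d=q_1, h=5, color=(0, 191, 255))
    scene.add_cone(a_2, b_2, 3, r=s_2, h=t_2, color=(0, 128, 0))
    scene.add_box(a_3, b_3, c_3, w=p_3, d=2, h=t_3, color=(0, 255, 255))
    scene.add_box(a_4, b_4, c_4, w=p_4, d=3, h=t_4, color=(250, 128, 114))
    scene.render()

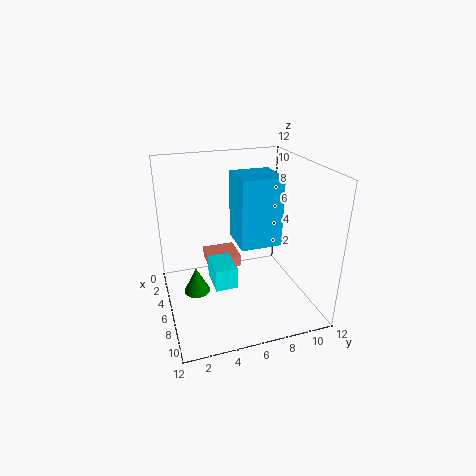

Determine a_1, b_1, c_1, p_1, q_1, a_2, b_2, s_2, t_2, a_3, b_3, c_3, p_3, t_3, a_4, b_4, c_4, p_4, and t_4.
a_1 = 7, b_1 = 5, c_1 = 7, p_1 = 3, q_1 = 3, a_2 = 8, b_2 = 2, s_2 = 1, t_2 = 2, a_3 = 3, b_3 = 4, c_3 = 1, p_3 = 3, t_3 = 2, a_4 = 1, b_4 = 4, c_4 = 2, p_4 = 3, t_4 = 1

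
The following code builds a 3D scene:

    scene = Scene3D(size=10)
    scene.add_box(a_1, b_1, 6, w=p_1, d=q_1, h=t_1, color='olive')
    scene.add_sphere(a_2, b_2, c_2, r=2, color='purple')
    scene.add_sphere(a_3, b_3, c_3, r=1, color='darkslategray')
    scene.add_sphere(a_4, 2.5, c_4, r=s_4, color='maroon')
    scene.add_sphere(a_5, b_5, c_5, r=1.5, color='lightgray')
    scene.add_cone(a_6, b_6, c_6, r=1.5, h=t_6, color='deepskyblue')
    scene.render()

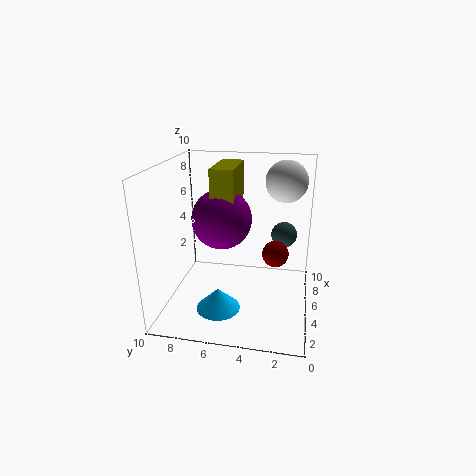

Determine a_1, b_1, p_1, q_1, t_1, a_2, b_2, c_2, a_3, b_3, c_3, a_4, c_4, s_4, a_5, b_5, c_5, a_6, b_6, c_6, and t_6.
a_1 = 3.5, b_1 = 5, p_1 = 3.5, q_1 = 1.5, t_1 = 4, a_2 = 4.5, b_2 = 6, c_2 = 6.5, a_3 = 8.5, b_3 = 2, c_3 = 4, a_4 = 7, c_4 = 3, s_4 = 1, a_5 = 7.5, b_5 = 2, c_5 = 8.5, a_6 = 3, b_6 = 6, c_6 = 0.5, t_6 = 1.5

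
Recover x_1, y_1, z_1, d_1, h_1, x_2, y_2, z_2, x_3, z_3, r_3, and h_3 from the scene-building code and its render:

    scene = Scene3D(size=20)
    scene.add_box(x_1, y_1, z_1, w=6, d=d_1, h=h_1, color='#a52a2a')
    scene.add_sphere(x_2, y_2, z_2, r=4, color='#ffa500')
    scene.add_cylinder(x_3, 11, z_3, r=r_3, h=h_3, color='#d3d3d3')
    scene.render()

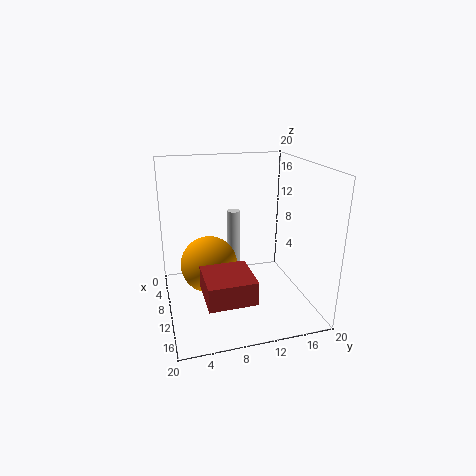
x_1 = 13, y_1 = 4, z_1 = 5, d_1 = 6, h_1 = 3, x_2 = 9, y_2 = 6, z_2 = 6, x_3 = 4, z_3 = 3, r_3 = 1, h_3 = 9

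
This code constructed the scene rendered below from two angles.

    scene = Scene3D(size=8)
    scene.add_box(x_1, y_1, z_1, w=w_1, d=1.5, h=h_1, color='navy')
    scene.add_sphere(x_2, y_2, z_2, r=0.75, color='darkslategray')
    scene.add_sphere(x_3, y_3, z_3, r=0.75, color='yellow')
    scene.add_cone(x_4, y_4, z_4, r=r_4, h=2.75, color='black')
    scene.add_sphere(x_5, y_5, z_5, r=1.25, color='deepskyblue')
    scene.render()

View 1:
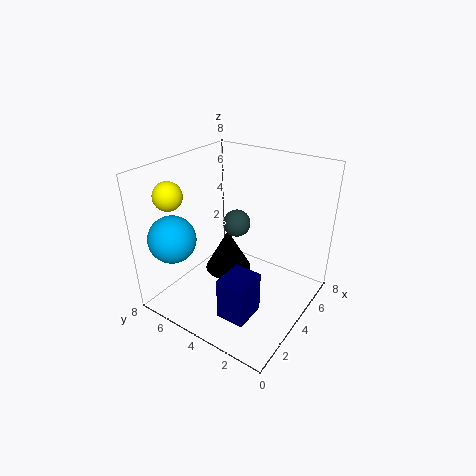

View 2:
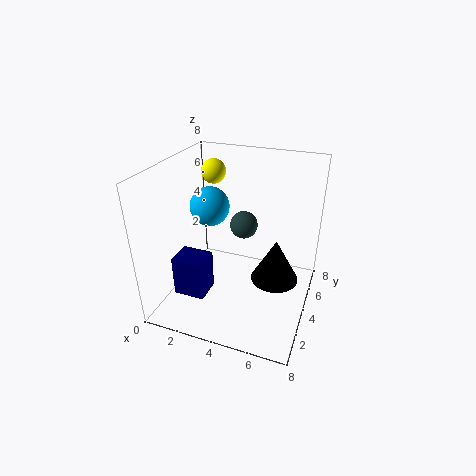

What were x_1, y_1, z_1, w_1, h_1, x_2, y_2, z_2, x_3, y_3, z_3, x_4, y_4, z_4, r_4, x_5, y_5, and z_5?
x_1 = 1, y_1 = 1.75, z_1 = 1, w_1 = 1.75, h_1 = 2.25, x_2 = 4.25, y_2 = 4.25, z_2 = 4.75, x_3 = 1.5, y_3 = 6.5, z_3 = 6.75, x_4 = 5.75, y_4 = 6, z_4 = 0.25, r_4 = 1.5, x_5 = 1.25, y_5 = 6.25, z_5 = 4.5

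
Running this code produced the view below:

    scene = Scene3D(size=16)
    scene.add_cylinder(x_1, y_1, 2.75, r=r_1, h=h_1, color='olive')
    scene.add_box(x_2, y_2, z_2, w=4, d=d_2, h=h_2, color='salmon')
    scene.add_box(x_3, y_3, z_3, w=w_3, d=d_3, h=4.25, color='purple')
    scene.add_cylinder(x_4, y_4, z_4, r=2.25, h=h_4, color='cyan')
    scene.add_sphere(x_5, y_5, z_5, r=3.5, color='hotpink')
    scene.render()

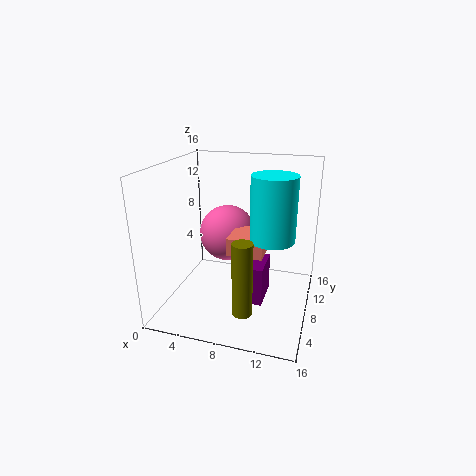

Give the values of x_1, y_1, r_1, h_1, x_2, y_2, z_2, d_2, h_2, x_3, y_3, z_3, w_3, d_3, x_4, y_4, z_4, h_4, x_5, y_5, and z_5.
x_1 = 10.25; y_1 = 2; r_1 = 1; h_1 = 7.5; x_2 = 7; y_2 = 6.75; z_2 = 6.25; d_2 = 4.5; h_2 = 2; x_3 = 8.25; y_3 = 5; z_3 = 1.75; w_3 = 3.25; d_3 = 4; x_4 = 12.25; y_4 = 5.75; z_4 = 9.25; h_4 = 6.5; x_5 = 5.25; y_5 = 12.5; z_5 = 6.5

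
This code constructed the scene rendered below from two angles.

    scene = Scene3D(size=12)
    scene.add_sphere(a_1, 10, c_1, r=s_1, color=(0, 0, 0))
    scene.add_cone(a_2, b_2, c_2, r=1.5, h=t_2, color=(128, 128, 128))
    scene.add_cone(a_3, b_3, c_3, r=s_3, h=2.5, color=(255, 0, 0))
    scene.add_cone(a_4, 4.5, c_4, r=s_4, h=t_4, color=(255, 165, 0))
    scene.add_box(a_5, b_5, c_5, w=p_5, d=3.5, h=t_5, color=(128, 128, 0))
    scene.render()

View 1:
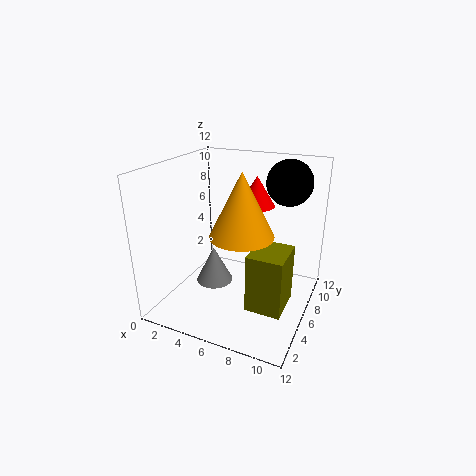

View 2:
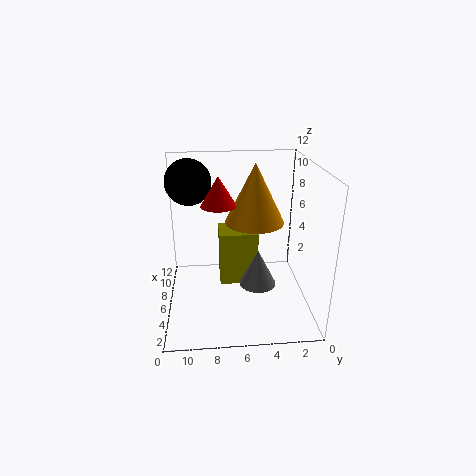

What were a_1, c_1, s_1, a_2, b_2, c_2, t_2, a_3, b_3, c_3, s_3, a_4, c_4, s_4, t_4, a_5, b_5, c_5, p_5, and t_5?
a_1 = 9, c_1 = 10, s_1 = 2, a_2 = 4.5, b_2 = 4.5, c_2 = 2.5, t_2 = 3, a_3 = 7, b_3 = 7.5, c_3 = 8.5, s_3 = 1.5, a_4 = 7, c_4 = 7, s_4 = 2.5, t_4 = 5, a_5 = 7.5, b_5 = 4, c_5 = 0.5, p_5 = 3, t_5 = 5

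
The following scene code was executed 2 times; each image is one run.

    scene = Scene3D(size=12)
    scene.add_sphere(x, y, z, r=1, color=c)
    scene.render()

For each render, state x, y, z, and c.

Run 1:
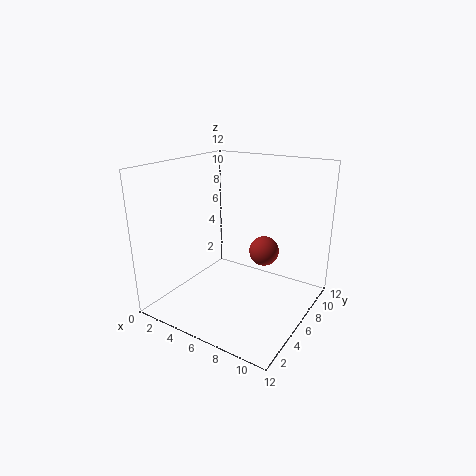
x = 10
y = 3
z = 7
c = 'brown'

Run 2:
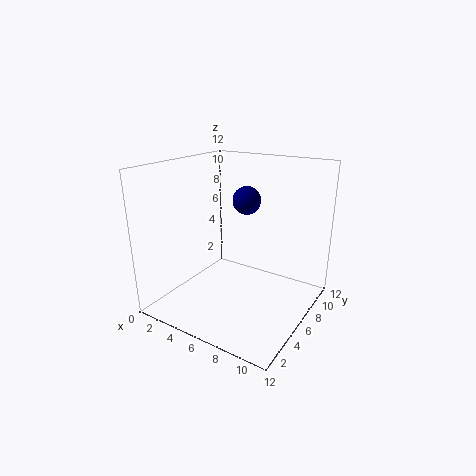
x = 8
y = 4
z = 10
c = 'navy'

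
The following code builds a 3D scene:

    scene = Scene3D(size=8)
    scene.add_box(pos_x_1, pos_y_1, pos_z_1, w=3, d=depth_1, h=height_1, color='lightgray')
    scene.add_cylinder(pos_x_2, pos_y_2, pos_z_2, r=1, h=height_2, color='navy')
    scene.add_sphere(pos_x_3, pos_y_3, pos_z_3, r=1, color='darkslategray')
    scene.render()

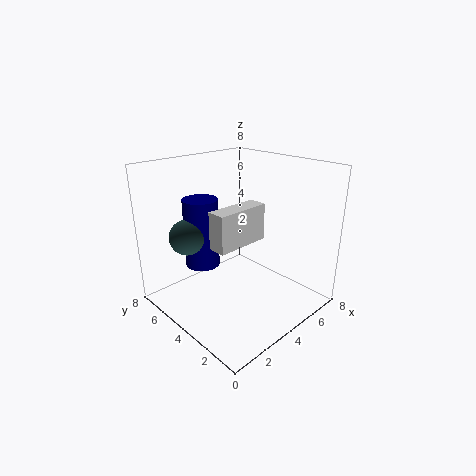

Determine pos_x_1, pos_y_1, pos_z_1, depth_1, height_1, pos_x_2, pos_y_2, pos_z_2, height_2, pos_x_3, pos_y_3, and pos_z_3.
pos_x_1 = 2; pos_y_1 = 3; pos_z_1 = 4; depth_1 = 1; height_1 = 2; pos_x_2 = 3; pos_y_2 = 6; pos_z_2 = 2; height_2 = 4; pos_x_3 = 2; pos_y_3 = 6; pos_z_3 = 4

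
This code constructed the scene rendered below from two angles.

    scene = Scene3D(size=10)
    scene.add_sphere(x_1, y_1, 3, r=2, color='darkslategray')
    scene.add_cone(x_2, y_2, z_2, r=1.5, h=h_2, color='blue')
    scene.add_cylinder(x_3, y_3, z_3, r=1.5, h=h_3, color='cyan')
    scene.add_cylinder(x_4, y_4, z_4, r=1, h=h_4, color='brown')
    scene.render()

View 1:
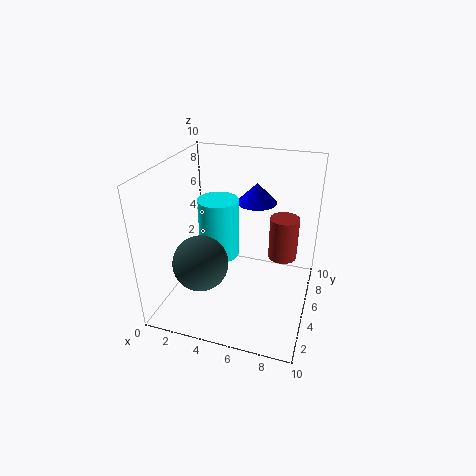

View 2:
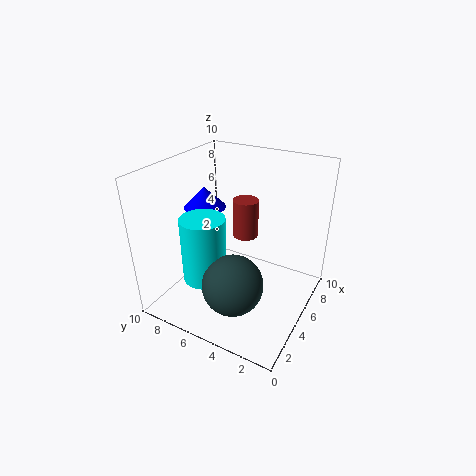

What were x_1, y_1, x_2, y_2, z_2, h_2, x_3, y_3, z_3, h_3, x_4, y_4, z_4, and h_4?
x_1 = 2.5, y_1 = 4, x_2 = 5.5, y_2 = 8, z_2 = 6.5, h_2 = 1.5, x_3 = 3, y_3 = 6.5, z_3 = 2.5, h_3 = 4.5, x_4 = 8, y_4 = 6, z_4 = 3.5, h_4 = 3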